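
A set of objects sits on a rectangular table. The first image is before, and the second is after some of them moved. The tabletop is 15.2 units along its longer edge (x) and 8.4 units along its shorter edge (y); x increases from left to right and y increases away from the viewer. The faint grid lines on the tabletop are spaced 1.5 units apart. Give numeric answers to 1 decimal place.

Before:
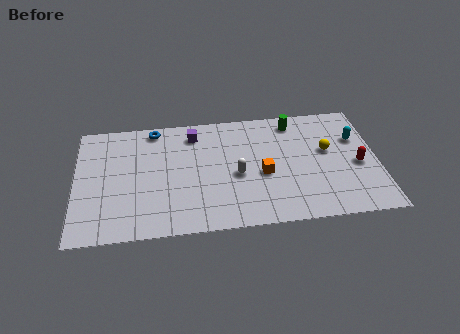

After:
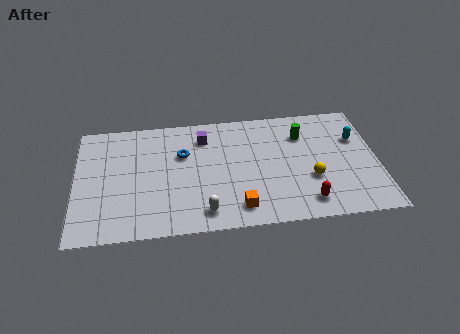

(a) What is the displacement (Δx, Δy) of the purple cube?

(0.5, -0.3)

From the two frames, the purple cube sits at roughly (6.0, 6.9) before and (6.5, 6.6) after.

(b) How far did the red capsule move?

3.5

From (14.2, 3.7) to (11.5, 1.4), the red capsule covered √(2.7² + 2.3²) ≈ 3.5 units.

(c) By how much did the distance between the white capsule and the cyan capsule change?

+2.5

The distance was about 6.4 in the first image and 8.9 in the second, so they moved 2.5 units further apart.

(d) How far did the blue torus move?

2.4

From (4.0, 7.5) to (5.4, 5.5), the blue torus covered √(1.4² + 2.0²) ≈ 2.4 units.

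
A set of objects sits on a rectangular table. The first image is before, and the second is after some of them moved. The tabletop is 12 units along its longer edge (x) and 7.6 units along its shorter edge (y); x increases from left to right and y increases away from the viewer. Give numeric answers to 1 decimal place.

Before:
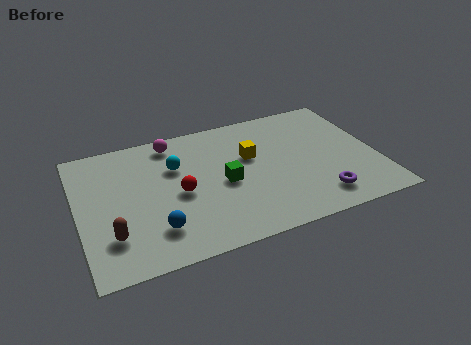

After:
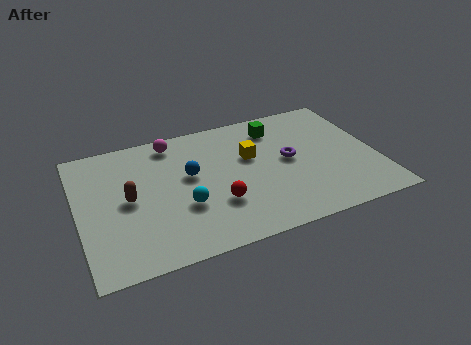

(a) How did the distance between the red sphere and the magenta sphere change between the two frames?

+1.3

The distance was about 3.1 in the first image and 4.4 in the second, so they moved 1.3 units further apart.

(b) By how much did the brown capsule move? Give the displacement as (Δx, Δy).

(0.8, 1.8)

The brown capsule was at about (1.2, 2.0) and moved to about (2.0, 3.8).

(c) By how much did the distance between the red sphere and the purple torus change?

-2.3

They were about 5.8 units apart before and 3.5 after — 2.3 units closer together.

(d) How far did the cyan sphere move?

2.4

The cyan sphere moved from about (4.0, 5.1) to (4.1, 2.7), a distance of √(0.1² + 2.4²) ≈ 2.4.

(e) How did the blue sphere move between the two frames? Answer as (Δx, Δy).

(1.6, 2.6)

The blue sphere started near (2.9, 1.8) and ended near (4.5, 4.4).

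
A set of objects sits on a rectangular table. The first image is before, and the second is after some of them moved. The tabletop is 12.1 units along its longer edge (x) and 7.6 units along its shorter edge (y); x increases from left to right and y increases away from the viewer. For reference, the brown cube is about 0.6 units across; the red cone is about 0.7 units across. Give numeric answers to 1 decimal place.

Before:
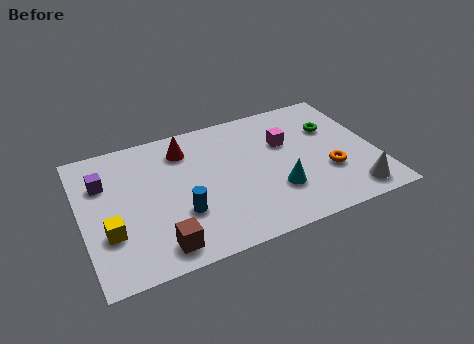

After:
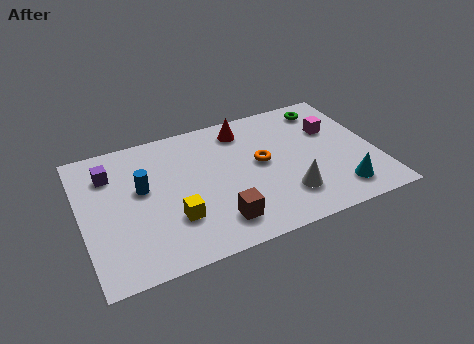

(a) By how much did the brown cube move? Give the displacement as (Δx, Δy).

(2.4, 0.4)

From the two frames, the brown cube sits at roughly (2.9, 1.1) before and (5.3, 1.5) after.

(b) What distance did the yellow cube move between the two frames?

2.6

The yellow cube moved from about (1.0, 2.5) to (3.6, 2.3), a distance of √(2.6² + 0.2²) ≈ 2.6.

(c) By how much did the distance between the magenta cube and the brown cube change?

-0.5

Before: roughly 6.8 units apart; after: 6.3. That's 0.5 units closer together.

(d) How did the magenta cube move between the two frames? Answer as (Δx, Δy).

(2.0, 0.1)

The magenta cube started near (8.5, 4.9) and ended near (10.5, 5.0).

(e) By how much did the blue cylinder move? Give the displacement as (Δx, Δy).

(-1.4, 1.9)

From the two frames, the blue cylinder sits at roughly (3.9, 2.5) before and (2.5, 4.4) after.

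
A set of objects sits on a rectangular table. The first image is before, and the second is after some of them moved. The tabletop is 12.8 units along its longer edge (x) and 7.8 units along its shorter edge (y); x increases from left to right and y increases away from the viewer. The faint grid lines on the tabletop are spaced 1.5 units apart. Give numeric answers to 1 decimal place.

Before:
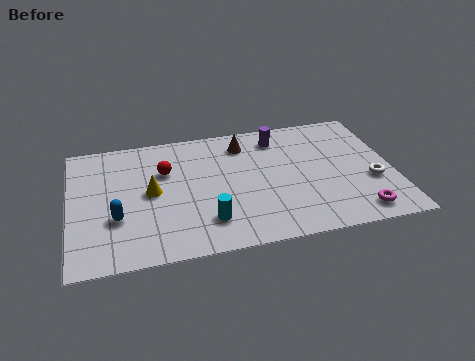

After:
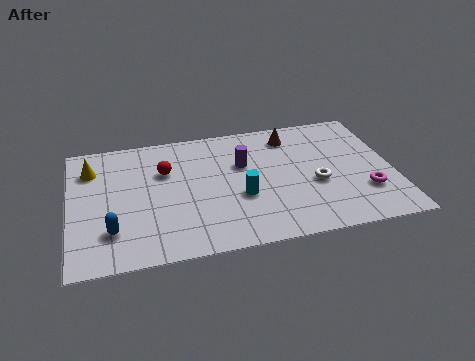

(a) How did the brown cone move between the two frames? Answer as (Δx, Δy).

(1.9, 0.1)

The brown cone was at about (7.0, 6.3) and moved to about (8.9, 6.4).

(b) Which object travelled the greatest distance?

the yellow cone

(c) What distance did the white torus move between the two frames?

2.2

From (11.9, 2.9) to (9.7, 3.2), the white torus covered √(2.2² + 0.3²) ≈ 2.2 units.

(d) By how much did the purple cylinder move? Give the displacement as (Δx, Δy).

(-1.5, -1.4)

The purple cylinder started near (8.4, 6.4) and ended near (6.9, 5.0).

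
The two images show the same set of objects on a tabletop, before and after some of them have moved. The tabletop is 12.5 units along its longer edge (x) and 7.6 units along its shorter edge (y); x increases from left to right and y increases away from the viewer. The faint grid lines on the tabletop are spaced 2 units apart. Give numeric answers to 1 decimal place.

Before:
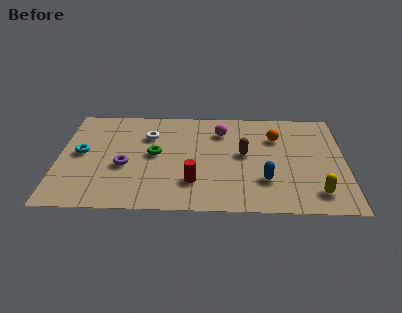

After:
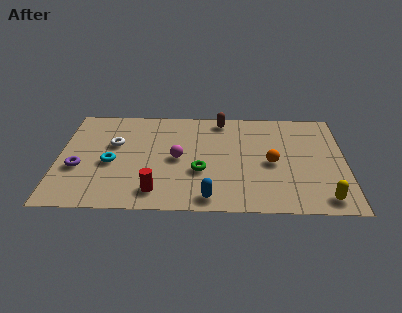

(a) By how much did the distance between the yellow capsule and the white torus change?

+1.5

The distance was about 8.3 in the first image and 9.8 in the second, so they moved 1.5 units further apart.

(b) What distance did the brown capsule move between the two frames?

2.8

The brown capsule was near (8.1, 4.1) before and (7.1, 6.7) after, so it travelled √(1.0² + 2.6²) ≈ 2.8 units.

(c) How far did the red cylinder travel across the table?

1.7

The red cylinder was near (5.9, 2.0) before and (4.3, 1.3) after, so it travelled √(1.6² + 0.7²) ≈ 1.7 units.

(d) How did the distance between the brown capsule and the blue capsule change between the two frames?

+3.7

The distance was about 2.1 in the first image and 5.8 in the second, so they moved 3.7 units further apart.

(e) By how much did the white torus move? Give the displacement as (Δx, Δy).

(-1.5, -0.7)

The white torus was at about (3.9, 5.4) and moved to about (2.4, 4.7).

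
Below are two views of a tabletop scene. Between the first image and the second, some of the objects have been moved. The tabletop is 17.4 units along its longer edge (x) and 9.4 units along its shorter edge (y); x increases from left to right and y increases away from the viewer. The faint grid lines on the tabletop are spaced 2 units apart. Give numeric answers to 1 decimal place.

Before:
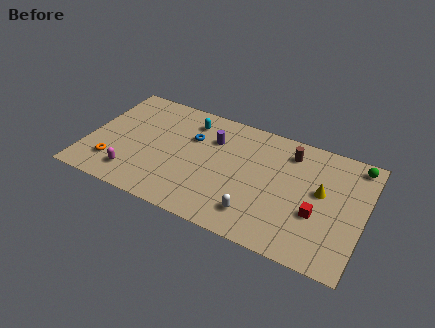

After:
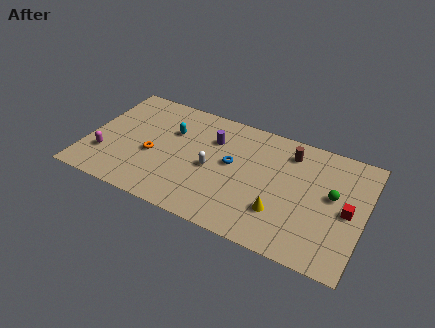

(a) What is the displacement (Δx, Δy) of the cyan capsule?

(-1.0, -1.3)

The cyan capsule was at about (6.1, 7.6) and moved to about (5.1, 6.3).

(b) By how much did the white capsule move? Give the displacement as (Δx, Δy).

(-3.1, 2.4)

The white capsule was at about (11.0, 1.9) and moved to about (7.9, 4.3).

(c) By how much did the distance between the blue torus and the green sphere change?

-4.1

The distance was about 10.4 in the first image and 6.3 in the second, so they moved 4.1 units closer together.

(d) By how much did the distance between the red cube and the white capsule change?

+4.6

They were about 3.9 units apart before and 8.5 after — 4.6 units further apart.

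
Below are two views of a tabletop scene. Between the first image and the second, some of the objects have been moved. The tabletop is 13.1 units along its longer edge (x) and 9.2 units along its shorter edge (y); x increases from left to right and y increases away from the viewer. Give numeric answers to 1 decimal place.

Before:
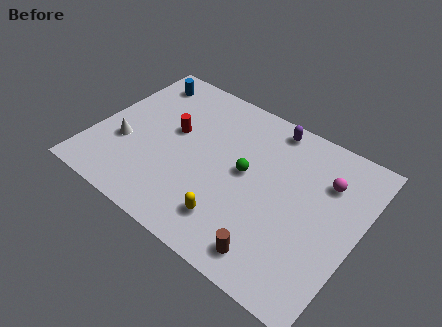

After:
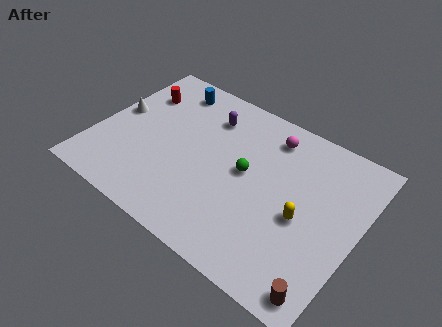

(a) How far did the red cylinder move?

2.6

The red cylinder was near (3.7, 5.3) before and (1.5, 6.7) after, so it travelled √(2.2² + 1.4²) ≈ 2.6 units.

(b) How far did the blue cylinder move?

1.4

The blue cylinder moved from about (1.5, 7.7) to (2.9, 7.8), a distance of √(1.4² + 0.1²) ≈ 1.4.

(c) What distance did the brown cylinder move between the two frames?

2.6

From (9.6, 1.3) to (12.2, 1.0), the brown cylinder covered √(2.6² + 0.3²) ≈ 2.6 units.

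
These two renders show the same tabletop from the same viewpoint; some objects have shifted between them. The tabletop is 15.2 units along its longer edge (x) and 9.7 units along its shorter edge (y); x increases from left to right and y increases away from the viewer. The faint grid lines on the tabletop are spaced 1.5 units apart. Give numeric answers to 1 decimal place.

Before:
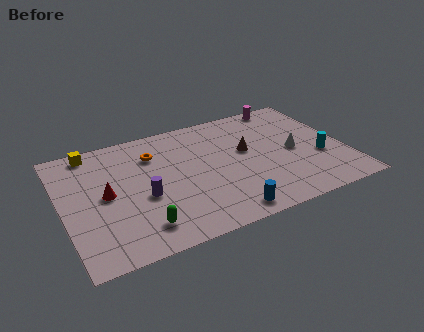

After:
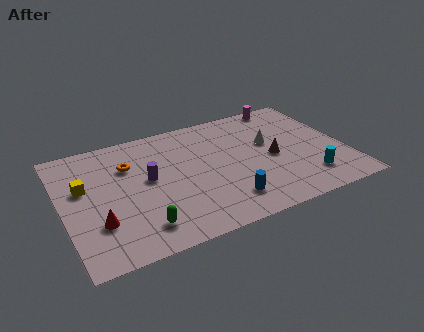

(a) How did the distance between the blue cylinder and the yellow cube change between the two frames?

-1.7

The distance was about 9.9 in the first image and 8.2 in the second, so they moved 1.7 units closer together.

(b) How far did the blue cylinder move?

0.9

The blue cylinder was near (8.2, 1.1) before and (8.4, 2.0) after, so it travelled √(0.2² + 0.9²) ≈ 0.9 units.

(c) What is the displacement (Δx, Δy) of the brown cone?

(1.3, -1.1)

The brown cone was at about (10.0, 5.6) and moved to about (11.3, 4.5).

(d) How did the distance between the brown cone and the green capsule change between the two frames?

+0.7

They were about 7.3 units apart before and 8.0 after — 0.7 units further apart.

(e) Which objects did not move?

the green capsule and the magenta cylinder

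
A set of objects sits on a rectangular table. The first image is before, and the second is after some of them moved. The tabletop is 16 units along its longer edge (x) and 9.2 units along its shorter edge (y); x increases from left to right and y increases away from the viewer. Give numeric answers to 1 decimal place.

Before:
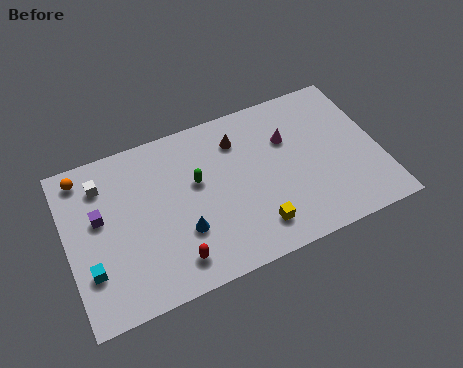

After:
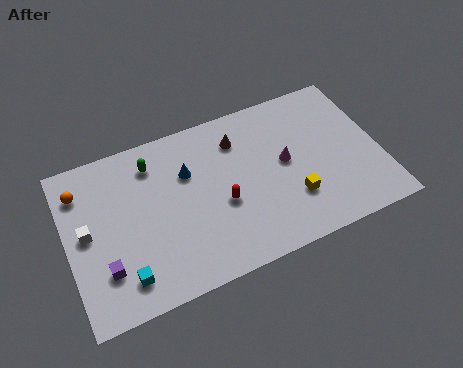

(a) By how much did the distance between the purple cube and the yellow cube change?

+1.2

They were about 8.4 units apart before and 9.6 after — 1.2 units further apart.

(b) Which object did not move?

the brown cone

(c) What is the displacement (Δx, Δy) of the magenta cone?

(-0.3, -1.3)

From the two frames, the magenta cone sits at roughly (11.5, 6.2) before and (11.2, 4.9) after.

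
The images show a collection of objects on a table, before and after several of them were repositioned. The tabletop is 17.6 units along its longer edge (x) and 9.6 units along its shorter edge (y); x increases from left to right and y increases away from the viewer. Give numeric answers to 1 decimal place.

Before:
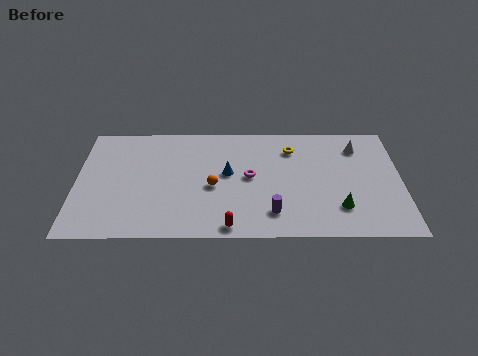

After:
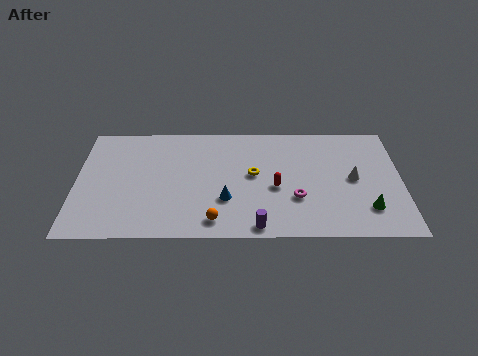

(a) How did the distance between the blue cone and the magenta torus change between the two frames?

+2.6

The distance was about 1.2 in the first image and 3.8 in the second, so they moved 2.6 units further apart.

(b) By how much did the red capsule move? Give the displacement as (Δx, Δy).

(2.5, 3.2)

From the two frames, the red capsule sits at roughly (8.3, 0.9) before and (10.8, 4.1) after.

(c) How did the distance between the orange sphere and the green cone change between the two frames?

+1.2

They were about 7.0 units apart before and 8.2 after — 1.2 units further apart.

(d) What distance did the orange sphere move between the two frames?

2.8

The orange sphere was near (7.4, 4.2) before and (7.5, 1.4) after, so it travelled √(0.1² + 2.8²) ≈ 2.8 units.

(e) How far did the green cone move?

1.5

The green cone moved from about (14.2, 2.4) to (15.7, 2.3), a distance of √(1.5² + 0.1²) ≈ 1.5.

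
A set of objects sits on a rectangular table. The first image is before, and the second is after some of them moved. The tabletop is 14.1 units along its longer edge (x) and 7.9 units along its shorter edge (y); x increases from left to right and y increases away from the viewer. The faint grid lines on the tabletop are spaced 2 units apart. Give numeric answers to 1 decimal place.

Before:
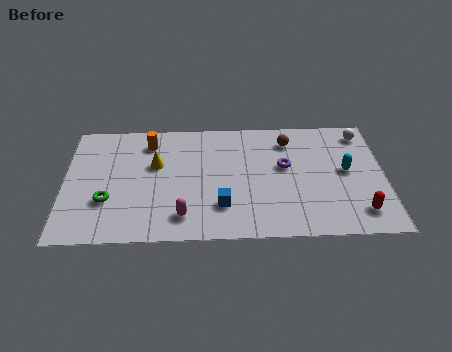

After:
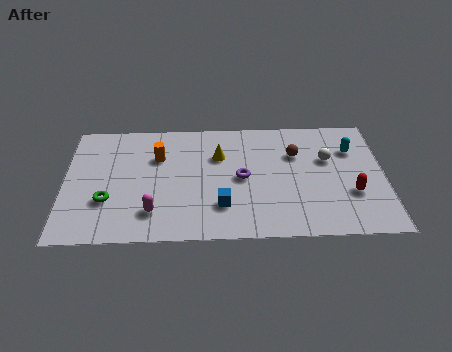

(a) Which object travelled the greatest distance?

the yellow cone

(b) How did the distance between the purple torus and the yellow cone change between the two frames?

-3.9

Before: roughly 5.7 units apart; after: 1.8. That's 3.9 units closer together.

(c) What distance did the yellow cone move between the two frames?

2.8

The yellow cone was near (4.0, 4.9) before and (6.8, 5.4) after, so it travelled √(2.8² + 0.5²) ≈ 2.8 units.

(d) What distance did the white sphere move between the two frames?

2.3

From (13.2, 6.7) to (11.6, 5.0), the white sphere covered √(1.6² + 1.7²) ≈ 2.3 units.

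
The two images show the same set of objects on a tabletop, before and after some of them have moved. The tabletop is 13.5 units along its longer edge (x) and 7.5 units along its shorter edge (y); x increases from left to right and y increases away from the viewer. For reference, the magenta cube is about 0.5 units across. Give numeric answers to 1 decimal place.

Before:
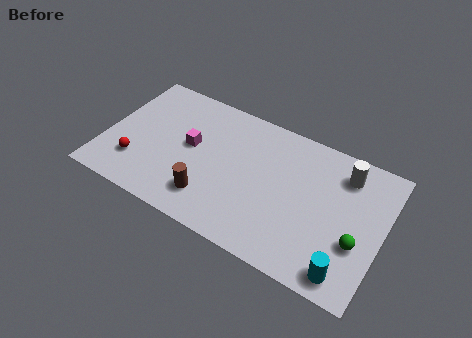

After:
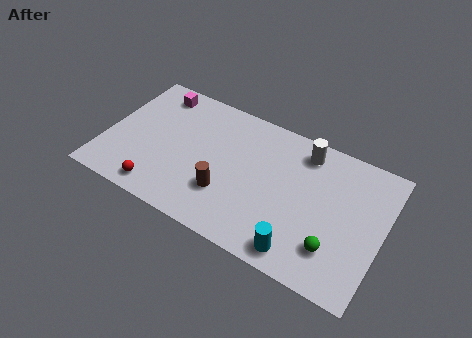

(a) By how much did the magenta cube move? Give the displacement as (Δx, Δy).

(-2.1, 2.3)

The magenta cube started near (4.1, 4.1) and ended near (2.0, 6.4).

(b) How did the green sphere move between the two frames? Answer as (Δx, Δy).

(-1.0, -0.8)

From the two frames, the green sphere sits at roughly (12.4, 2.7) before and (11.4, 1.9) after.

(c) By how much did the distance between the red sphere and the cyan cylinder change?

-3.5

Before: roughly 10.4 units apart; after: 6.9. That's 3.5 units closer together.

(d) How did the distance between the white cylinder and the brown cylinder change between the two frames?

-2.2

They were about 7.4 units apart before and 5.2 after — 2.2 units closer together.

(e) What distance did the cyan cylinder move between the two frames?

2.2

The cyan cylinder moved from about (12.1, 1.0) to (9.9, 1.0), a distance of √(2.2² + 0.0²) ≈ 2.2.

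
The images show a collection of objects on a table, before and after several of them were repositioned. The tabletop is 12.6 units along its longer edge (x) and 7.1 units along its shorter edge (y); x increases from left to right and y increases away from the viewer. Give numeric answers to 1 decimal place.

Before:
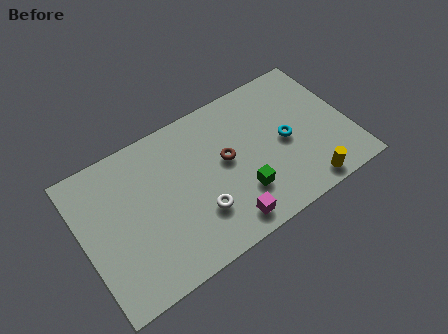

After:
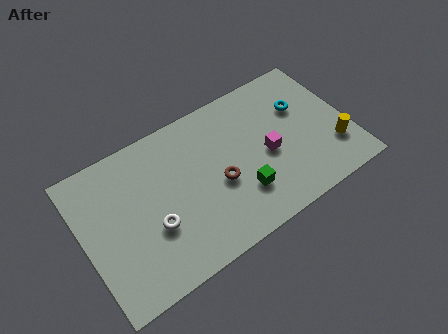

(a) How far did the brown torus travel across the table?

1.0

The brown torus moved from about (6.8, 3.9) to (6.3, 3.0), a distance of √(0.5² + 0.9²) ≈ 1.0.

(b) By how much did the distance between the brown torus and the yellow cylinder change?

+1.0

They were about 4.5 units apart before and 5.5 after — 1.0 units further apart.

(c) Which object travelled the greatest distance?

the magenta cube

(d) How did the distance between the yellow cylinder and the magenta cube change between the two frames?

-0.6

The distance was about 3.8 in the first image and 3.2 in the second, so they moved 0.6 units closer together.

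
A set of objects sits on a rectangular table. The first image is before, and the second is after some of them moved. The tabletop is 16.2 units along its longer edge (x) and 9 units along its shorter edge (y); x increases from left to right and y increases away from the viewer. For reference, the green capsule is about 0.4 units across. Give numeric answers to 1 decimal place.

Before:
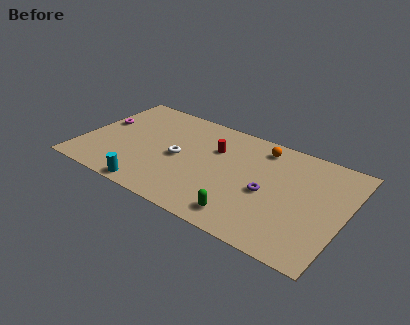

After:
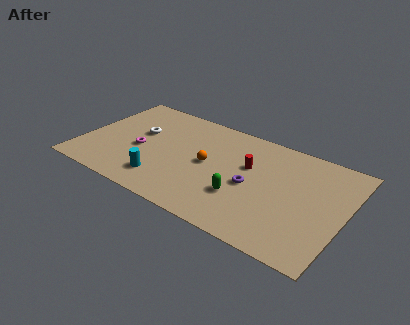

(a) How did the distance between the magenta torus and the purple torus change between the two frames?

-3.8

Before: roughly 10.8 units apart; after: 7.0. That's 3.8 units closer together.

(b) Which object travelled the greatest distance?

the orange sphere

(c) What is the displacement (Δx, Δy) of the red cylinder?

(2.2, -0.5)

The red cylinder was at about (8.0, 6.1) and moved to about (10.2, 5.6).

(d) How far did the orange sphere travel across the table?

4.2

The orange sphere moved from about (10.7, 7.6) to (7.8, 4.6), a distance of √(2.9² + 3.0²) ≈ 4.2.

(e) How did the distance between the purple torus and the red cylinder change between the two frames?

-2.6

The distance was about 4.2 in the first image and 1.6 in the second, so they moved 2.6 units closer together.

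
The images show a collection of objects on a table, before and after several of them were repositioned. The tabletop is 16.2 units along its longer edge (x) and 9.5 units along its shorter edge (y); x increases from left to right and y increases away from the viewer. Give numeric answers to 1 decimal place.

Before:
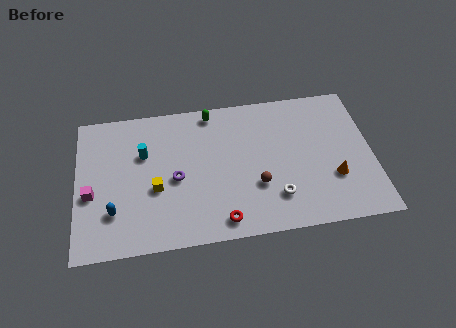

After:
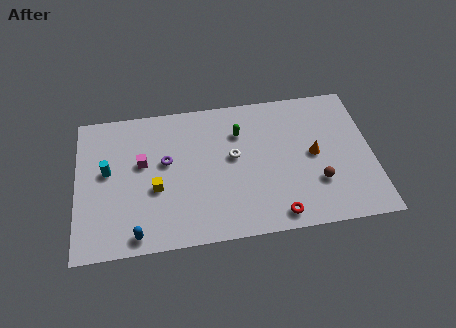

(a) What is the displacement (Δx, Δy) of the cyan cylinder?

(-2.0, -0.9)

From the two frames, the cyan cylinder sits at roughly (3.7, 6.2) before and (1.7, 5.3) after.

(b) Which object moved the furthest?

the white torus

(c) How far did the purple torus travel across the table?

1.3

The purple torus was near (5.4, 4.3) before and (4.9, 5.5) after, so it travelled √(0.5² + 1.2²) ≈ 1.3 units.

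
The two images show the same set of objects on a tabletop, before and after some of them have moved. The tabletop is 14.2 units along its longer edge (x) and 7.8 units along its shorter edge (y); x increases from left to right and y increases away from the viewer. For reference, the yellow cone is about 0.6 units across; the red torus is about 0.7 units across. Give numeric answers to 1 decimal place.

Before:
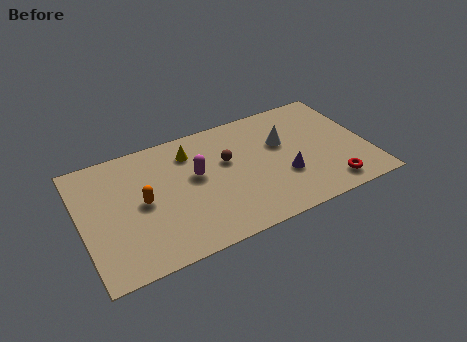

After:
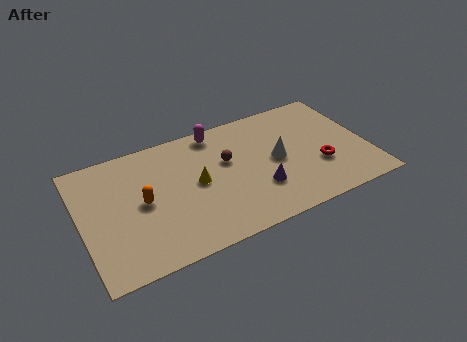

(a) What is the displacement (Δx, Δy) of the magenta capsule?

(1.3, 2.4)

From the two frames, the magenta capsule sits at roughly (5.7, 4.5) before and (7.0, 6.9) after.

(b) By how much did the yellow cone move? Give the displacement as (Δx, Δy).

(0.1, -2.1)

The yellow cone was at about (5.6, 6.1) and moved to about (5.7, 4.0).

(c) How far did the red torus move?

1.5

From (12.0, 1.2) to (11.7, 2.7), the red torus covered √(0.3² + 1.5²) ≈ 1.5 units.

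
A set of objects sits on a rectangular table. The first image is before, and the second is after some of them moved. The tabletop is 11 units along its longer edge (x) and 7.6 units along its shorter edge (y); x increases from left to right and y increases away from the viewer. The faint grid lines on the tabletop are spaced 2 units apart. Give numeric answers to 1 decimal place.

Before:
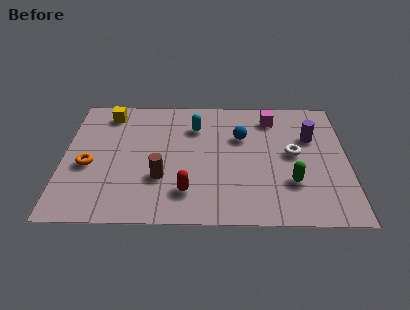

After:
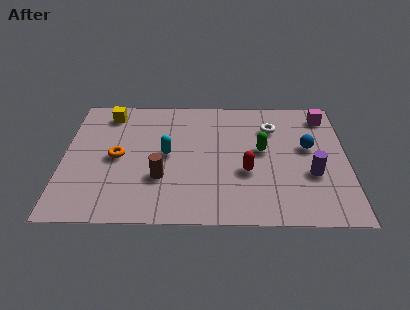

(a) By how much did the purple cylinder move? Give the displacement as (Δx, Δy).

(0.0, -2.2)

The purple cylinder was at about (9.6, 5.0) and moved to about (9.6, 2.8).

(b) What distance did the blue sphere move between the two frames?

2.7

The blue sphere moved from about (6.9, 5.0) to (9.5, 4.4), a distance of √(2.6² + 0.6²) ≈ 2.7.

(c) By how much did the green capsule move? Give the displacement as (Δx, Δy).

(-1.1, 1.9)

The green capsule started near (8.8, 2.3) and ended near (7.7, 4.2).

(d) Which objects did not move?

the yellow cube and the brown cylinder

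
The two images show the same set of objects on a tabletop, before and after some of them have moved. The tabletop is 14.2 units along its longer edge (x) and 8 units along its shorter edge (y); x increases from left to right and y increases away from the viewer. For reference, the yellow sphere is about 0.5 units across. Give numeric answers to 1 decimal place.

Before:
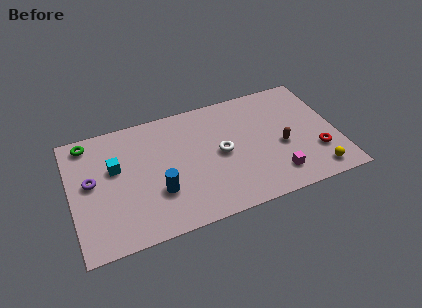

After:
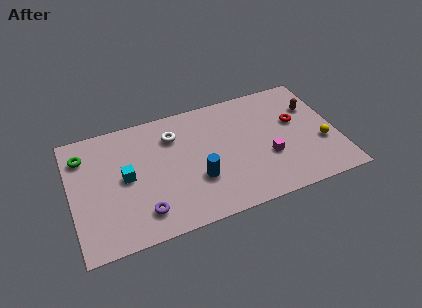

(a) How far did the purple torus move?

3.8

From (1.1, 4.4) to (3.6, 1.6), the purple torus covered √(2.5² + 2.8²) ≈ 3.8 units.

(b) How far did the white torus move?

3.1

The white torus was near (8.0, 4.0) before and (5.6, 6.0) after, so it travelled √(2.4² + 2.0²) ≈ 3.1 units.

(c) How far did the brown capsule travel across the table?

2.8

From (11.2, 3.4) to (13.1, 5.5), the brown capsule covered √(1.9² + 2.1²) ≈ 2.8 units.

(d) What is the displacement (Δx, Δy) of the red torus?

(-0.9, 2.4)

From the two frames, the red torus sits at roughly (13.0, 2.4) before and (12.1, 4.8) after.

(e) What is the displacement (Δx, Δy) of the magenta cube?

(-0.3, 1.3)

The magenta cube started near (10.7, 1.6) and ended near (10.4, 2.9).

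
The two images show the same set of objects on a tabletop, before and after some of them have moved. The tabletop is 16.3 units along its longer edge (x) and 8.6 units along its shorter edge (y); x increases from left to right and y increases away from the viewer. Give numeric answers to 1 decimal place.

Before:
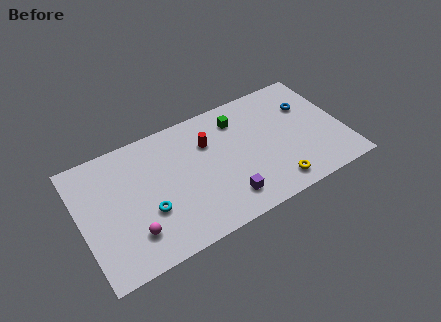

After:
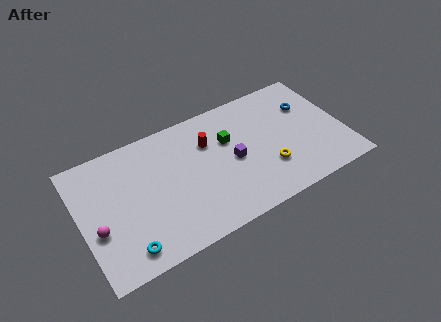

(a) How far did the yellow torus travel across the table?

1.3

The yellow torus moved from about (11.6, 1.3) to (11.4, 2.6), a distance of √(0.2² + 1.3²) ≈ 1.3.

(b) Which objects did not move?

the blue torus and the red cylinder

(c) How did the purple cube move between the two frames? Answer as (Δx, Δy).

(0.8, 2.4)

From the two frames, the purple cube sits at roughly (8.6, 1.7) before and (9.4, 4.1) after.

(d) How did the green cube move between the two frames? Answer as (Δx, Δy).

(-0.8, -1.2)

From the two frames, the green cube sits at roughly (10.1, 6.8) before and (9.3, 5.6) after.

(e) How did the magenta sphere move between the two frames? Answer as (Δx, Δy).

(-2.0, 1.2)

From the two frames, the magenta sphere sits at roughly (2.9, 2.1) before and (0.9, 3.3) after.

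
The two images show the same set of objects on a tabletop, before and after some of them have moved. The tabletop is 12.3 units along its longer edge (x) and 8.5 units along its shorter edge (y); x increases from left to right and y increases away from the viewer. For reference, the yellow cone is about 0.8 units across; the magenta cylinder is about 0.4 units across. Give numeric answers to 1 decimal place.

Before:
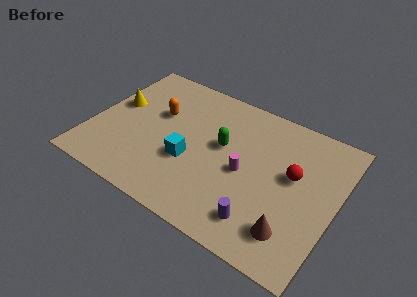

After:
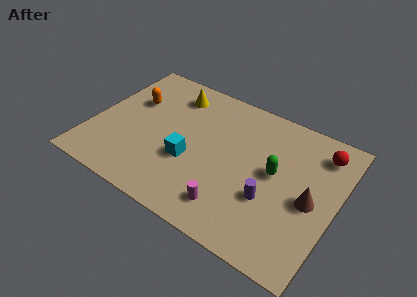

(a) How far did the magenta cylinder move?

2.3

From (7.8, 3.9) to (7.5, 1.6), the magenta cylinder covered √(0.3² + 2.3²) ≈ 2.3 units.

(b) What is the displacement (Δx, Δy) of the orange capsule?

(-1.4, 0.2)

The orange capsule started near (3.1, 5.3) and ended near (1.7, 5.5).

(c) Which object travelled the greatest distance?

the yellow cone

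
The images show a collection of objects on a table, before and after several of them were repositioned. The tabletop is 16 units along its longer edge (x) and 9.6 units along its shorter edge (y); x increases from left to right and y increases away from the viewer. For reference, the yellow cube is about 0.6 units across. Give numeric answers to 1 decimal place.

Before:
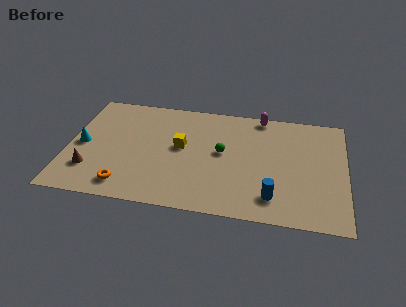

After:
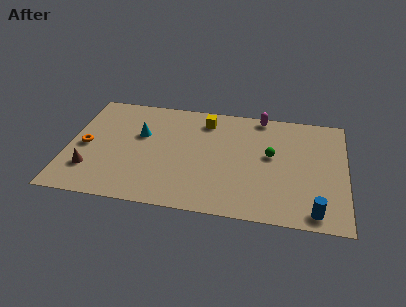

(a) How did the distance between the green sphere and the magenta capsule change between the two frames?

-0.7

They were about 4.2 units apart before and 3.5 after — 0.7 units closer together.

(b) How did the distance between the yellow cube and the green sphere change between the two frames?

+2.2

Before: roughly 2.4 units apart; after: 4.6. That's 2.2 units further apart.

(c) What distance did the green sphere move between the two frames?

2.8

From (8.9, 5.2) to (11.7, 5.4), the green sphere covered √(2.8² + 0.2²) ≈ 2.8 units.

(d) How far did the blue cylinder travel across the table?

2.5

The blue cylinder was near (11.9, 1.9) before and (14.3, 1.1) after, so it travelled √(2.4² + 0.8²) ≈ 2.5 units.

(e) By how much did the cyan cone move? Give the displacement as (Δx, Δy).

(3.3, 1.4)

The cyan cone was at about (0.8, 4.6) and moved to about (4.1, 6.0).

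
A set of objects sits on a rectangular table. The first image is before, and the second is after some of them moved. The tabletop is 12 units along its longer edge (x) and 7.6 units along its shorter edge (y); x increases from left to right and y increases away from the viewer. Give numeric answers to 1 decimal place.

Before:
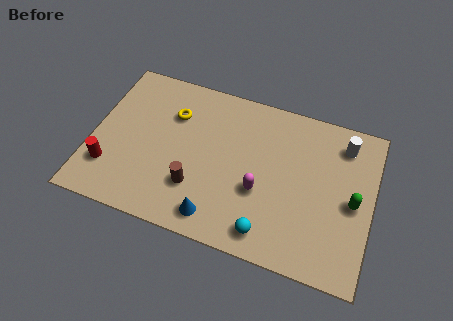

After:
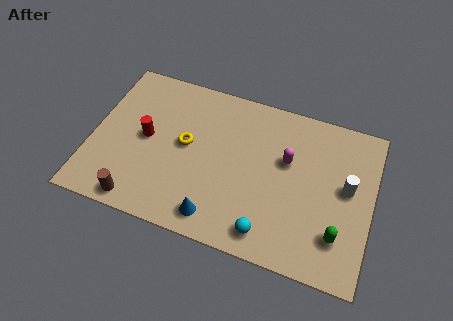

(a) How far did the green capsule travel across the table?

1.8

The green capsule moved from about (11.2, 3.6) to (10.7, 1.9), a distance of √(0.5² + 1.7²) ≈ 1.8.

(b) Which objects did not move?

the cyan sphere and the blue cone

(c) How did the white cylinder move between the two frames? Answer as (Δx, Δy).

(0.3, -2.0)

The white cylinder was at about (10.6, 6.2) and moved to about (10.9, 4.2).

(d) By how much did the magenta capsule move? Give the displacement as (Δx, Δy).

(1.0, 1.8)

The magenta capsule started near (7.3, 2.9) and ended near (8.3, 4.7).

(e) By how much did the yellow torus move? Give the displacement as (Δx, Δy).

(0.7, -1.3)

The yellow torus was at about (3.3, 5.4) and moved to about (4.0, 4.1).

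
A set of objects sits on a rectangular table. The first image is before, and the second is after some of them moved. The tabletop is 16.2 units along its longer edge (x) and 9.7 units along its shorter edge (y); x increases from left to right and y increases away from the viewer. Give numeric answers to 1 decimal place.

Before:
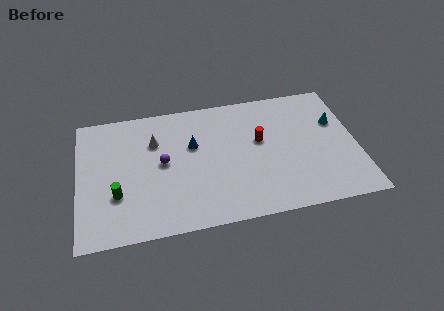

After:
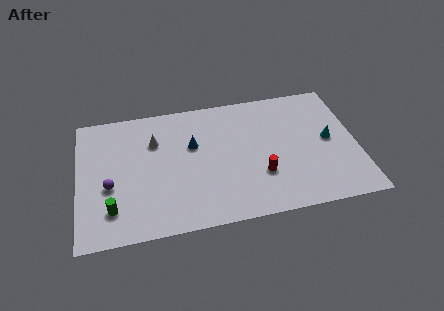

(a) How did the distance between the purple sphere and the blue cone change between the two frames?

+3.3

The distance was about 2.1 in the first image and 5.4 in the second, so they moved 3.3 units further apart.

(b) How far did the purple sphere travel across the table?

3.3

The purple sphere moved from about (4.9, 5.1) to (1.8, 3.9), a distance of √(3.1² + 1.2²) ≈ 3.3.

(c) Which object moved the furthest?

the purple sphere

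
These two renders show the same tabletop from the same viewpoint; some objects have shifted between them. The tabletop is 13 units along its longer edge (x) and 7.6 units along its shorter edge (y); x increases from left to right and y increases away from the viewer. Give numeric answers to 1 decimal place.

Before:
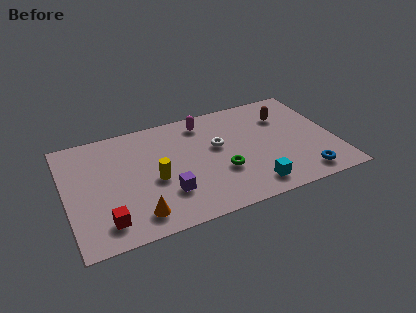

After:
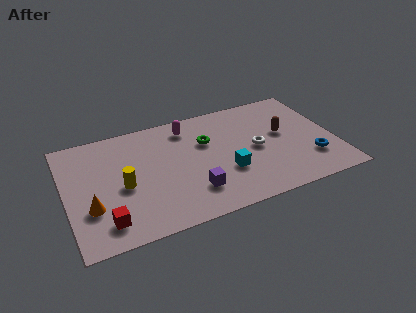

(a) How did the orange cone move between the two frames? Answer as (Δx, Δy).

(-2.1, 1.2)

The orange cone was at about (3.2, 1.3) and moved to about (1.1, 2.5).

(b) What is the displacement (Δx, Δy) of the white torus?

(1.8, -0.8)

The white torus was at about (7.4, 4.5) and moved to about (9.2, 3.7).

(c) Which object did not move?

the red cube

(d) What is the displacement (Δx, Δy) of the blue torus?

(0.5, 1.0)

The blue torus started near (11.2, 1.1) and ended near (11.7, 2.1).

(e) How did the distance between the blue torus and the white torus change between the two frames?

-2.1

They were about 5.1 units apart before and 3.0 after — 2.1 units closer together.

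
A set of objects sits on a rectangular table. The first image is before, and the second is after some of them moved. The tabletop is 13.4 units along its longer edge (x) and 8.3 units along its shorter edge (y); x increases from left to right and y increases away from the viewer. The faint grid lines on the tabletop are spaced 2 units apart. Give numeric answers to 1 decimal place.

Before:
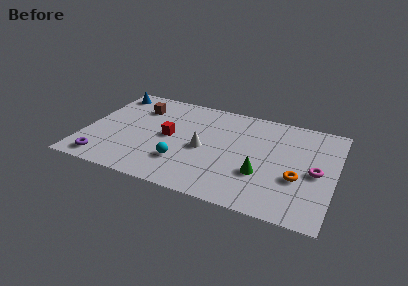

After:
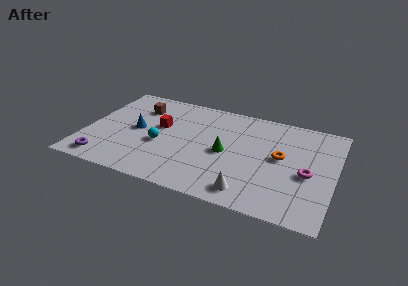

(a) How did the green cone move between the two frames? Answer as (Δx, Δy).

(-2.0, 1.1)

From the two frames, the green cone sits at roughly (9.6, 2.8) before and (7.6, 3.9) after.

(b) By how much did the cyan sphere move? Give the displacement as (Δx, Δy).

(-1.3, 1.1)

From the two frames, the cyan sphere sits at roughly (5.4, 2.3) before and (4.1, 3.4) after.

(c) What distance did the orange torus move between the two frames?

1.7

The orange torus was near (11.5, 3.1) before and (10.5, 4.5) after, so it travelled √(1.0² + 1.4²) ≈ 1.7 units.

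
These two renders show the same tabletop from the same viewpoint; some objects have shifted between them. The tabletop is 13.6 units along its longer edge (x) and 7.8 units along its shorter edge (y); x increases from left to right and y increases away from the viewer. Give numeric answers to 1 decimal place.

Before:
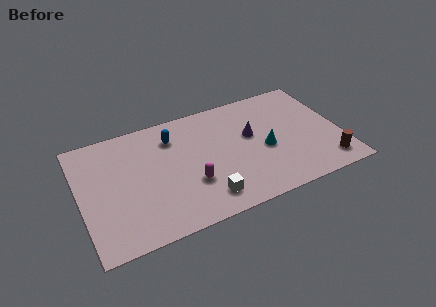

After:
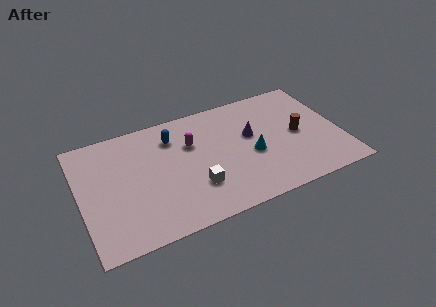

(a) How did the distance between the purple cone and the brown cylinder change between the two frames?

-2.4

They were about 4.9 units apart before and 2.5 after — 2.4 units closer together.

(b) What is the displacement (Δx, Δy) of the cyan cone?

(-0.7, -0.1)

From the two frames, the cyan cone sits at roughly (9.6, 3.4) before and (8.9, 3.3) after.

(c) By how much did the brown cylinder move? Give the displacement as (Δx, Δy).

(-1.2, 2.5)

The brown cylinder started near (12.6, 1.3) and ended near (11.4, 3.8).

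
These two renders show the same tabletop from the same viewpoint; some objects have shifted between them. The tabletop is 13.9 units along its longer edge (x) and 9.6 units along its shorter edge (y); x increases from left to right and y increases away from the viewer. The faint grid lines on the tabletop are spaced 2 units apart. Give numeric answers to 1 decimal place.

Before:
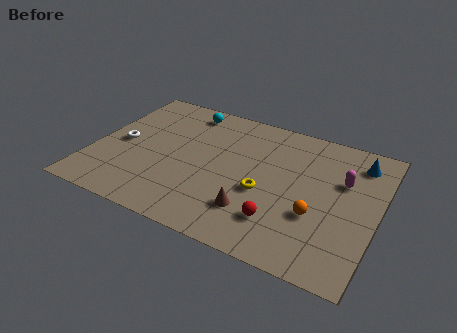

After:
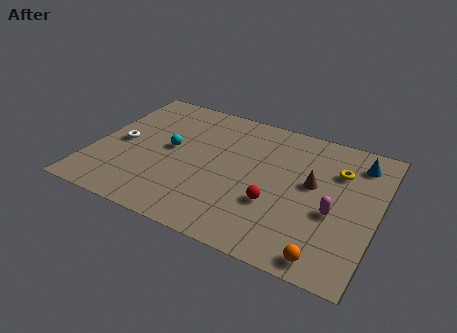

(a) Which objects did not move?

the blue cone and the white torus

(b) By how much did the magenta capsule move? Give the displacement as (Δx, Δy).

(-0.2, -2.3)

The magenta capsule was at about (12.1, 6.2) and moved to about (11.9, 3.9).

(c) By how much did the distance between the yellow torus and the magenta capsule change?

-1.4

The distance was about 4.3 in the first image and 2.9 in the second, so they moved 1.4 units closer together.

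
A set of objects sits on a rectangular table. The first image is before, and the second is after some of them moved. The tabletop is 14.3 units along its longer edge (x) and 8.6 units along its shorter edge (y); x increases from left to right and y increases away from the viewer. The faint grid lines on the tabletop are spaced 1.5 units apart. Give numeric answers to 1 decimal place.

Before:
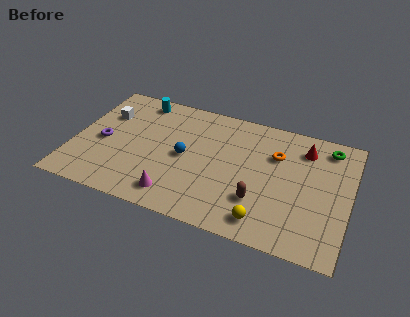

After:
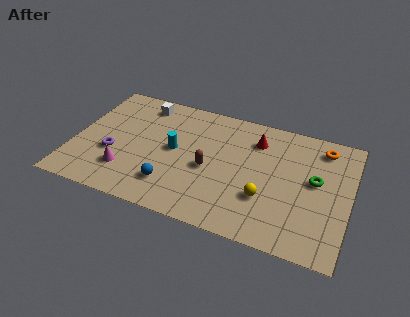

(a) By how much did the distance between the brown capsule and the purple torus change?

-3.4

They were about 8.4 units apart before and 5.0 after — 3.4 units closer together.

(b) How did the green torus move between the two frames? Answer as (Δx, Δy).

(-0.5, -2.5)

The green torus was at about (13.0, 7.3) and moved to about (12.5, 4.8).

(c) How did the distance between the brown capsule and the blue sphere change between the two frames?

-1.8

The distance was about 4.3 in the first image and 2.5 in the second, so they moved 1.8 units closer together.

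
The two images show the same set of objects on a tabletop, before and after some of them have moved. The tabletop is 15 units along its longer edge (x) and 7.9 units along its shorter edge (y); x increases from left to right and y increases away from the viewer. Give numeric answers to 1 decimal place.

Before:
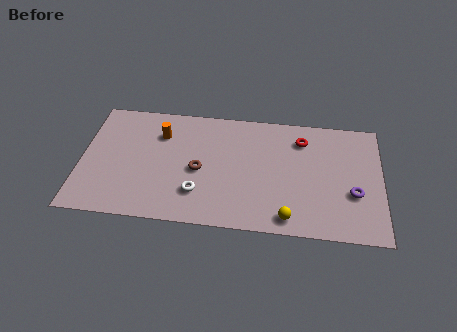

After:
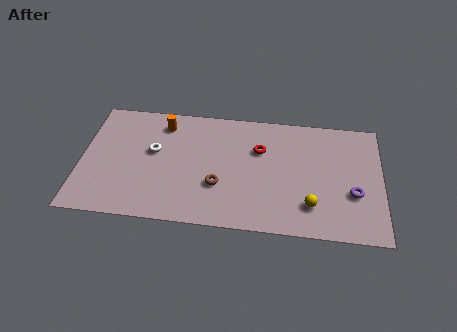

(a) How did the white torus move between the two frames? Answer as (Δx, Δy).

(-2.3, 2.5)

From the two frames, the white torus sits at roughly (5.9, 2.1) before and (3.6, 4.6) after.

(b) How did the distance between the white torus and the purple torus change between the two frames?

+2.4

The distance was about 7.7 in the first image and 10.1 in the second, so they moved 2.4 units further apart.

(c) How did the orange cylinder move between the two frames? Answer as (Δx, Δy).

(0.1, 0.7)

From the two frames, the orange cylinder sits at roughly (3.9, 5.8) before and (4.0, 6.5) after.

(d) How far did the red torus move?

2.3

From (11.0, 6.2) to (8.9, 5.3), the red torus covered √(2.1² + 0.9²) ≈ 2.3 units.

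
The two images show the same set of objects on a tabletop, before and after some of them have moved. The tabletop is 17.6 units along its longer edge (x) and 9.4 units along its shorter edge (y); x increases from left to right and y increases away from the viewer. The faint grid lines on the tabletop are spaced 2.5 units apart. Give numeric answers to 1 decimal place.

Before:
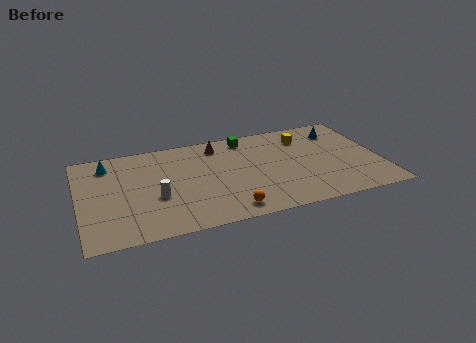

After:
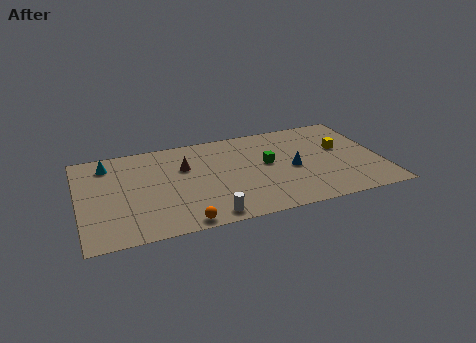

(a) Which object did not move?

the cyan cone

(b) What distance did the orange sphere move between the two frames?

2.7

From (8.4, 1.3) to (5.7, 0.8), the orange sphere covered √(2.7² + 0.5²) ≈ 2.7 units.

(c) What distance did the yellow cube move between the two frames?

2.6

The yellow cube was near (13.4, 7.3) before and (15.4, 5.6) after, so it travelled √(2.0² + 1.7²) ≈ 2.6 units.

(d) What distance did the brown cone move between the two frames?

2.7

The brown cone moved from about (8.3, 7.9) to (6.2, 6.2), a distance of √(2.1² + 1.7²) ≈ 2.7.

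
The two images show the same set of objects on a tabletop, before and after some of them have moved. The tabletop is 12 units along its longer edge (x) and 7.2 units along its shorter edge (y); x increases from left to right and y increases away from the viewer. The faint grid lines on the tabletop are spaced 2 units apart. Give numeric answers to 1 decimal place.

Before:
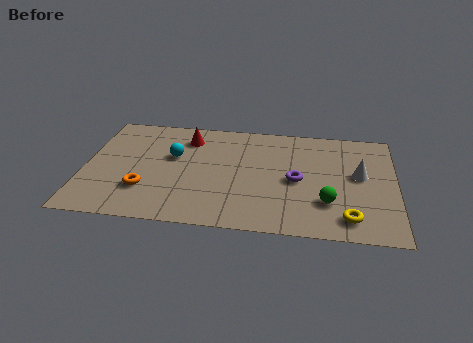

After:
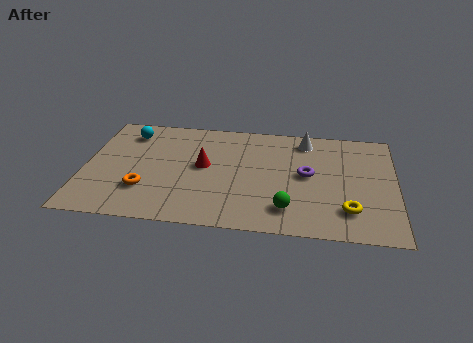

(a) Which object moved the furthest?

the white cone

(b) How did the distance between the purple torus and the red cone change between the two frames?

-0.9

They were about 4.9 units apart before and 4.0 after — 0.9 units closer together.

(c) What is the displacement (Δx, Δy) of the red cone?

(0.7, -1.8)

The red cone was at about (3.9, 5.7) and moved to about (4.6, 3.9).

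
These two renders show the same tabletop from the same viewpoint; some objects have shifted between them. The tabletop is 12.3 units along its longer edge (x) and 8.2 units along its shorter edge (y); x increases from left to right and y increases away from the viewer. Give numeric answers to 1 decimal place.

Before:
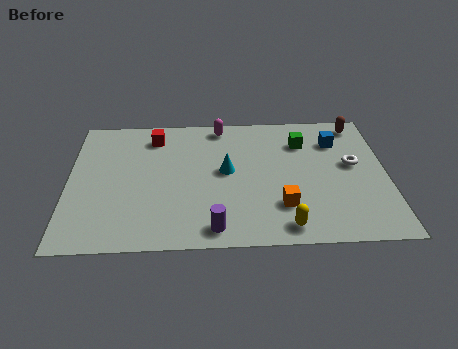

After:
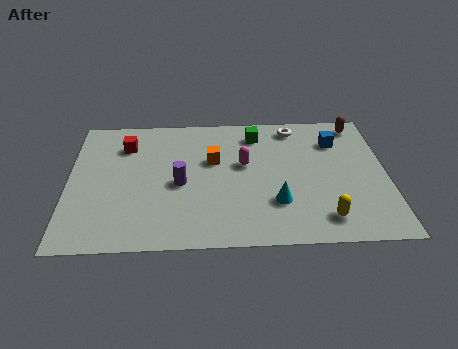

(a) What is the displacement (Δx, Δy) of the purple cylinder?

(-1.3, 2.7)

From the two frames, the purple cylinder sits at roughly (5.6, 1.0) before and (4.3, 3.7) after.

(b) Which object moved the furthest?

the orange cube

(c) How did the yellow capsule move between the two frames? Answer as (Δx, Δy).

(1.5, 0.4)

The yellow capsule was at about (8.3, 1.0) and moved to about (9.8, 1.4).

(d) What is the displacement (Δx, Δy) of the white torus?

(-2.2, 2.5)

The white torus was at about (11.0, 4.6) and moved to about (8.8, 7.1).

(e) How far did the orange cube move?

3.9

The orange cube was near (8.2, 2.2) before and (5.6, 5.1) after, so it travelled √(2.6² + 2.9²) ≈ 3.9 units.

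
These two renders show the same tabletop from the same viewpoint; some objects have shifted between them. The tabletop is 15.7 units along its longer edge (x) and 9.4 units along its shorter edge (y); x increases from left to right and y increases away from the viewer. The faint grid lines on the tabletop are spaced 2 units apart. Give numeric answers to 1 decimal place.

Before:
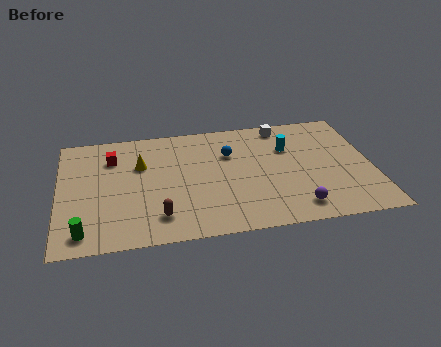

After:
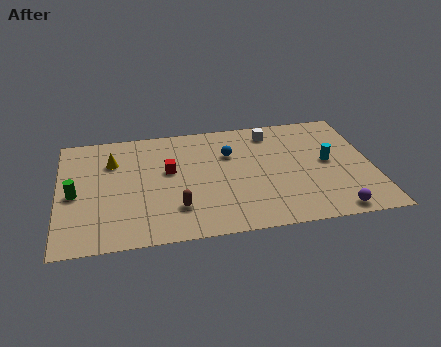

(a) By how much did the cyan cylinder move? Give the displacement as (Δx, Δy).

(1.9, -1.5)

The cyan cylinder started near (11.6, 6.4) and ended near (13.5, 4.9).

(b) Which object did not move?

the blue sphere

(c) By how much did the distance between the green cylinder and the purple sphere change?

+2.6

Before: roughly 10.5 units apart; after: 13.1. That's 2.6 units further apart.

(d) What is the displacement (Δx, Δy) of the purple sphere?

(1.8, -0.6)

The purple sphere started near (11.7, 1.5) and ended near (13.5, 0.9).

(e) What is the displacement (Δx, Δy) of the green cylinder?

(-0.4, 3.0)

The green cylinder was at about (1.2, 1.3) and moved to about (0.8, 4.3).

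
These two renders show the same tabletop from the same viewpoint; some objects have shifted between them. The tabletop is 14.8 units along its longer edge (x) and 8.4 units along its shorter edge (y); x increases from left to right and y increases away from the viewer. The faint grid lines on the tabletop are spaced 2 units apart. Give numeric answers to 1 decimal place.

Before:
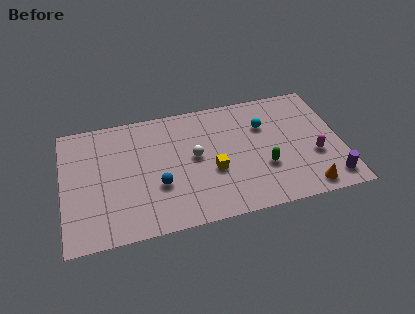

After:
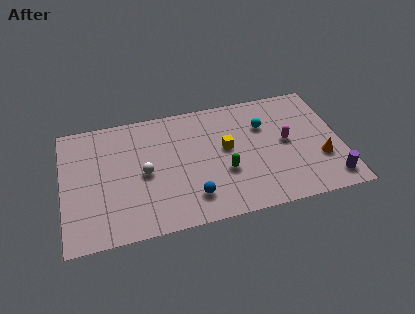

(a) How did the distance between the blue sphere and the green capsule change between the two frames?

-3.4

Before: roughly 5.6 units apart; after: 2.2. That's 3.4 units closer together.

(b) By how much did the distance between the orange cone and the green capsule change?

+2.3

The distance was about 2.8 in the first image and 5.1 in the second, so they moved 2.3 units further apart.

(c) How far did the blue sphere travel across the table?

2.1

From (5.0, 3.0) to (6.7, 1.8), the blue sphere covered √(1.7² + 1.2²) ≈ 2.1 units.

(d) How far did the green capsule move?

2.1

The green capsule moved from about (10.6, 2.9) to (8.5, 3.1), a distance of √(2.1² + 0.2²) ≈ 2.1.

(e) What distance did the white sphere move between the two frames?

2.7

The white sphere was near (7.0, 4.5) before and (4.3, 4.0) after, so it travelled √(2.7² + 0.5²) ≈ 2.7 units.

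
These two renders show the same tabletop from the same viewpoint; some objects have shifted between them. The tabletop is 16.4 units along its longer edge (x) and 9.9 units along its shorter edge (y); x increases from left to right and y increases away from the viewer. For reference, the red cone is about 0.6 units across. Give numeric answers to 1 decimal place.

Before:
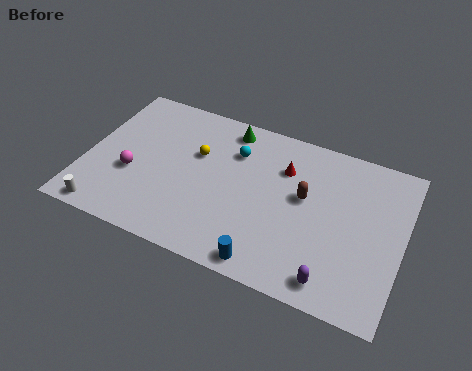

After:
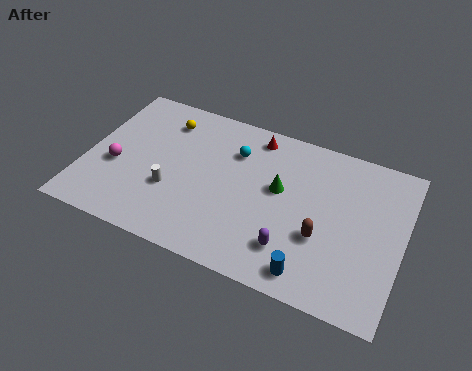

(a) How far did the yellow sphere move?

2.5

From (5.6, 6.3) to (3.7, 7.9), the yellow sphere covered √(1.9² + 1.6²) ≈ 2.5 units.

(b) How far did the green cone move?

4.2

From (7.0, 8.6) to (10.0, 5.7), the green cone covered √(3.0² + 2.9²) ≈ 4.2 units.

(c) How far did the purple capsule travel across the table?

2.4

The purple capsule moved from about (13.2, 1.3) to (11.0, 2.3), a distance of √(2.2² + 1.0²) ≈ 2.4.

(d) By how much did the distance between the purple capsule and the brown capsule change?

-2.9

They were about 4.8 units apart before and 1.9 after — 2.9 units closer together.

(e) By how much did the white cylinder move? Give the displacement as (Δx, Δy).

(3.1, 2.6)

The white cylinder started near (1.5, 0.9) and ended near (4.6, 3.5).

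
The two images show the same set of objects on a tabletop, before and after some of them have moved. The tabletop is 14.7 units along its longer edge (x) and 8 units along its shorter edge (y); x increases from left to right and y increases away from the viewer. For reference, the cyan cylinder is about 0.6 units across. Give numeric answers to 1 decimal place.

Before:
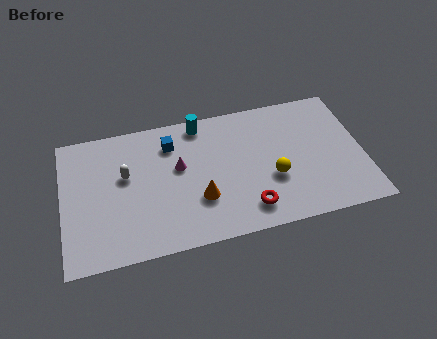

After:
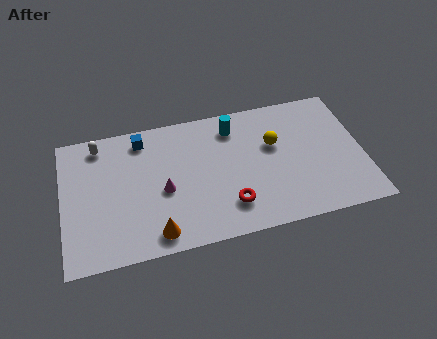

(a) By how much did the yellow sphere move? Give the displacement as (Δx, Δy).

(0.2, 2.0)

The yellow sphere started near (10.2, 3.0) and ended near (10.4, 5.0).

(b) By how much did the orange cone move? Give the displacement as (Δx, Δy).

(-2.2, -1.5)

The orange cone started near (6.6, 2.6) and ended near (4.4, 1.1).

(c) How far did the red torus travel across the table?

1.0

The red torus was near (8.9, 1.5) before and (8.0, 1.9) after, so it travelled √(0.9² + 0.4²) ≈ 1.0 units.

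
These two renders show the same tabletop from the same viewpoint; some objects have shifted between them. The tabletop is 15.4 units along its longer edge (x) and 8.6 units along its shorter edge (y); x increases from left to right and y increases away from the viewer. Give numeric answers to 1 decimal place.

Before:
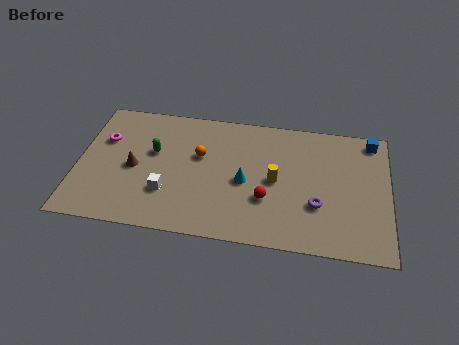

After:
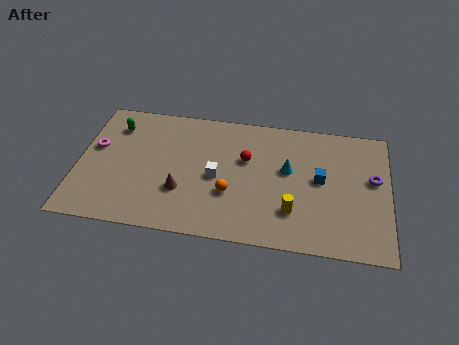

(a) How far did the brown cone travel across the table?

2.7

The brown cone was near (2.8, 4.0) before and (5.2, 2.8) after, so it travelled √(2.4² + 1.2²) ≈ 2.7 units.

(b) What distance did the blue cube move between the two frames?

3.9

The blue cube moved from about (14.5, 7.6) to (12.0, 4.6), a distance of √(2.5² + 3.0²) ≈ 3.9.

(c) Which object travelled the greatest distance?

the blue cube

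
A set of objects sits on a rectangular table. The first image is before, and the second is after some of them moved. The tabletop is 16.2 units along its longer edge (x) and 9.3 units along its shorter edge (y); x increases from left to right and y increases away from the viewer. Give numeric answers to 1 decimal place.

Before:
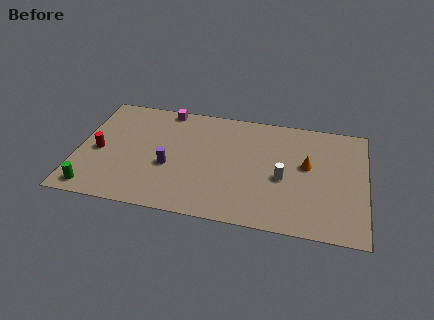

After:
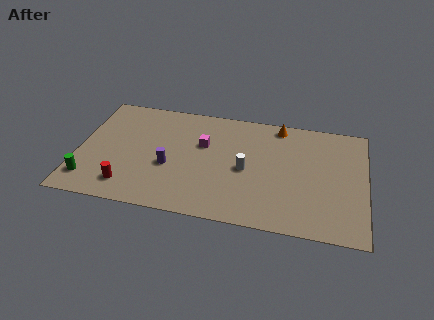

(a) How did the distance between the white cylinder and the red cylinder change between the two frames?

-3.4

Before: roughly 10.4 units apart; after: 7.0. That's 3.4 units closer together.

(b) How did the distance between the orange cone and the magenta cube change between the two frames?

-4.0

They were about 8.8 units apart before and 4.8 after — 4.0 units closer together.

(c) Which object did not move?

the purple cylinder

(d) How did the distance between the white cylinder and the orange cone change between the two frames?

+2.5

Before: roughly 1.8 units apart; after: 4.3. That's 2.5 units further apart.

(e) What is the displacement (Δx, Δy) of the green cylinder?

(-0.3, 0.7)

The green cylinder started near (1.1, 1.1) and ended near (0.8, 1.8).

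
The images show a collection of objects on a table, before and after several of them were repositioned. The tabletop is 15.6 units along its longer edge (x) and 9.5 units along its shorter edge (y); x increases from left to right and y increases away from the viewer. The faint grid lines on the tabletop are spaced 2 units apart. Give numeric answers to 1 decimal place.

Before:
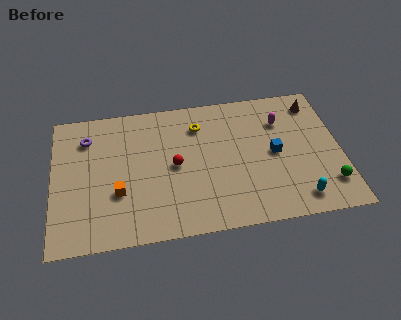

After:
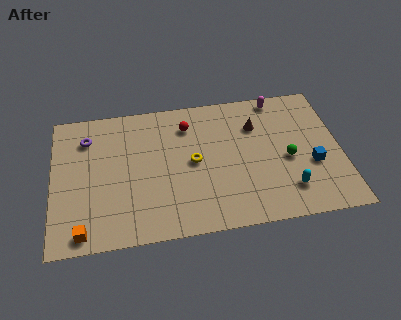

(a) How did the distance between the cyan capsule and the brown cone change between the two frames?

-1.7

They were about 6.6 units apart before and 4.9 after — 1.7 units closer together.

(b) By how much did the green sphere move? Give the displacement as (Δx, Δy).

(-2.1, 2.1)

The green sphere started near (14.8, 2.1) and ended near (12.7, 4.2).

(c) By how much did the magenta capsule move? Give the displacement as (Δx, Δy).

(-0.1, 1.7)

From the two frames, the magenta capsule sits at roughly (12.5, 6.9) before and (12.4, 8.6) after.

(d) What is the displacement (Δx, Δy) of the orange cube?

(-1.9, -2.3)

From the two frames, the orange cube sits at roughly (3.5, 3.3) before and (1.6, 1.0) after.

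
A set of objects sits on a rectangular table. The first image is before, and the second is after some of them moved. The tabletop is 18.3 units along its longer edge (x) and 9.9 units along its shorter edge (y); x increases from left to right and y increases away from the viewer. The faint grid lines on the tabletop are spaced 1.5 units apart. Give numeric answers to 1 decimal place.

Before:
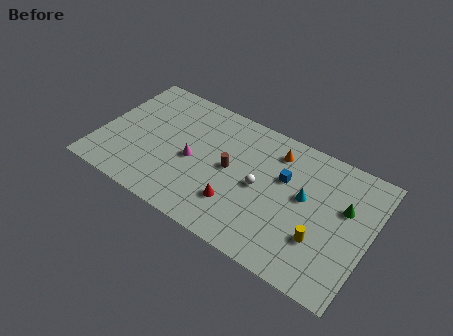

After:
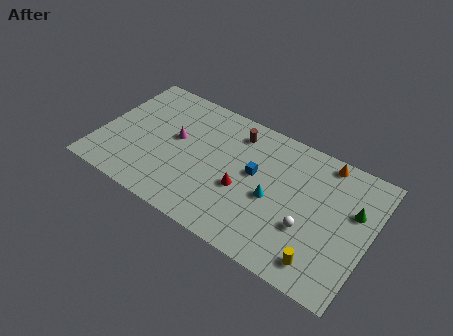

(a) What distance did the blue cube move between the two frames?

2.0

The blue cube moved from about (12.4, 6.3) to (10.5, 5.6), a distance of √(1.9² + 0.7²) ≈ 2.0.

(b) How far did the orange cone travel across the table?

3.3

The orange cone was near (11.6, 8.0) before and (14.8, 8.9) after, so it travelled √(3.2² + 0.9²) ≈ 3.3 units.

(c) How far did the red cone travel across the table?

1.3

From (9.7, 2.7) to (9.9, 4.0), the red cone covered √(0.2² + 1.3²) ≈ 1.3 units.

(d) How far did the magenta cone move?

1.8

From (6.4, 4.5) to (5.0, 5.6), the magenta cone covered √(1.4² + 1.1²) ≈ 1.8 units.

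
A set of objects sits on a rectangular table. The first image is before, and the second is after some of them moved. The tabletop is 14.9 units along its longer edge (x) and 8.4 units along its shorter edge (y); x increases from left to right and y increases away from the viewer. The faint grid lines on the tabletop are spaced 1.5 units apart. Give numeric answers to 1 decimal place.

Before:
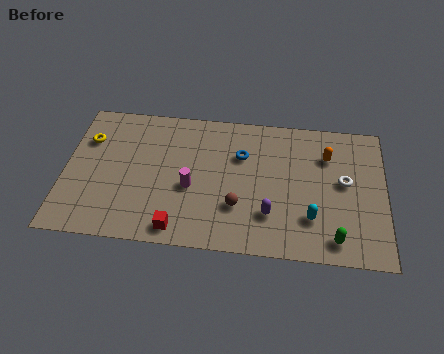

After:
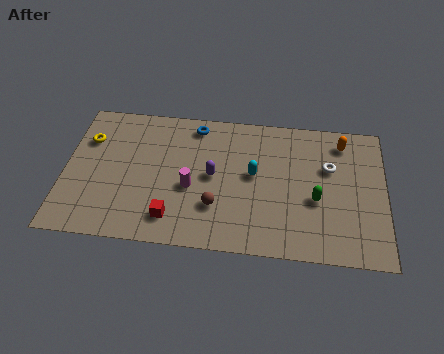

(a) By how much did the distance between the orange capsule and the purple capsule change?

+2.0

Before: roughly 4.6 units apart; after: 6.6. That's 2.0 units further apart.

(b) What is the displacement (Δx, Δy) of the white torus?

(-0.7, 0.8)

From the two frames, the white torus sits at roughly (13.0, 4.6) before and (12.3, 5.4) after.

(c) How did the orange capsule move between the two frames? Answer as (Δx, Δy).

(0.7, 0.9)

The orange capsule was at about (12.2, 6.1) and moved to about (12.9, 7.0).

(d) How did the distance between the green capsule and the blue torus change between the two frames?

+0.6

They were about 6.3 units apart before and 6.9 after — 0.6 units further apart.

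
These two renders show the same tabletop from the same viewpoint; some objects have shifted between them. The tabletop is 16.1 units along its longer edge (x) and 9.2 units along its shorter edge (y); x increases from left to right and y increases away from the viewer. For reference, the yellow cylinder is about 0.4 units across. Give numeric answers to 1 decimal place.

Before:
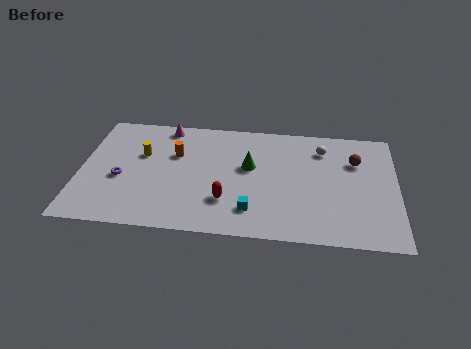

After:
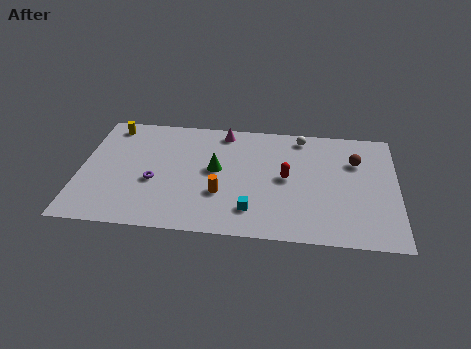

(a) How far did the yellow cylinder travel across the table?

2.8

The yellow cylinder moved from about (3.1, 5.8) to (1.4, 8.0), a distance of √(1.7² + 2.2²) ≈ 2.8.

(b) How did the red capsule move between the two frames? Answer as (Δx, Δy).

(3.0, 2.1)

From the two frames, the red capsule sits at roughly (7.5, 2.6) before and (10.5, 4.7) after.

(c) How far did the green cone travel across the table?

1.7

From (8.6, 5.4) to (6.9, 5.0), the green cone covered √(1.7² + 0.4²) ≈ 1.7 units.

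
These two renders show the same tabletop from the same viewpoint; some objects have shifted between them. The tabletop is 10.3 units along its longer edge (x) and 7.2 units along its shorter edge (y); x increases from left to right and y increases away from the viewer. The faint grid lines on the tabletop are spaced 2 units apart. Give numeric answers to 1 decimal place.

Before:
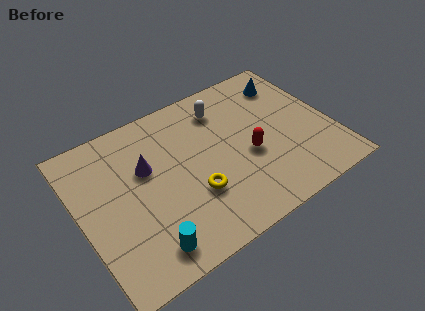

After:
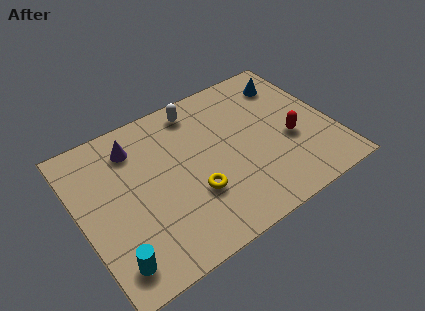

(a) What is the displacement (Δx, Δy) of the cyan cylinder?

(-1.3, 0.1)

The cyan cylinder started near (2.2, 1.1) and ended near (0.9, 1.2).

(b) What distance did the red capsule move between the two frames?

1.7

The red capsule was near (6.8, 3.0) before and (8.5, 2.9) after, so it travelled √(1.7² + 0.1²) ≈ 1.7 units.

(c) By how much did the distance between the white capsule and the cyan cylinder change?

+0.5

The distance was about 6.1 in the first image and 6.6 in the second, so they moved 0.5 units further apart.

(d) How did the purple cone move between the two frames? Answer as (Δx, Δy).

(-0.3, 1.2)

The purple cone started near (2.8, 4.5) and ended near (2.5, 5.7).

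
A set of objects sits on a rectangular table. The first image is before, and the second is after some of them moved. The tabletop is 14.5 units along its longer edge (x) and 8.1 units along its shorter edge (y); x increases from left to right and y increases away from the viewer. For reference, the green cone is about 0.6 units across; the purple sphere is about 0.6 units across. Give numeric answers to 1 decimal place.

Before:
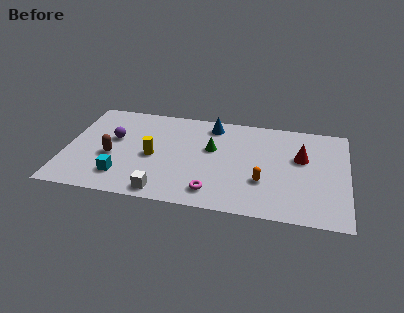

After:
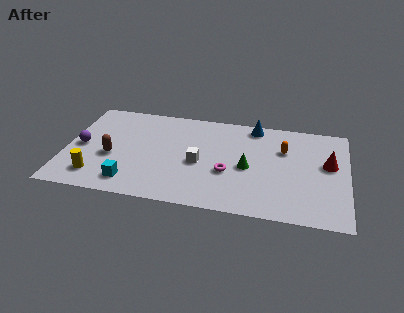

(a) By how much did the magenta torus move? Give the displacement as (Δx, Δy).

(0.7, 1.7)

The magenta torus started near (7.7, 1.4) and ended near (8.4, 3.1).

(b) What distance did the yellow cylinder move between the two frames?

3.5

From (4.5, 3.7) to (1.7, 1.6), the yellow cylinder covered √(2.8² + 2.1²) ≈ 3.5 units.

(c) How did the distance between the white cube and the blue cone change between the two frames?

-1.9

Before: roughly 6.4 units apart; after: 4.5. That's 1.9 units closer together.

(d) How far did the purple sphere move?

1.8

From (2.4, 4.8) to (0.8, 3.9), the purple sphere covered √(1.6² + 0.9²) ≈ 1.8 units.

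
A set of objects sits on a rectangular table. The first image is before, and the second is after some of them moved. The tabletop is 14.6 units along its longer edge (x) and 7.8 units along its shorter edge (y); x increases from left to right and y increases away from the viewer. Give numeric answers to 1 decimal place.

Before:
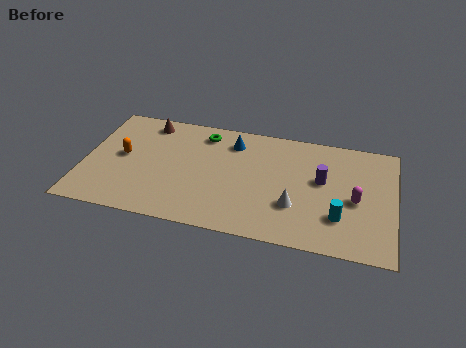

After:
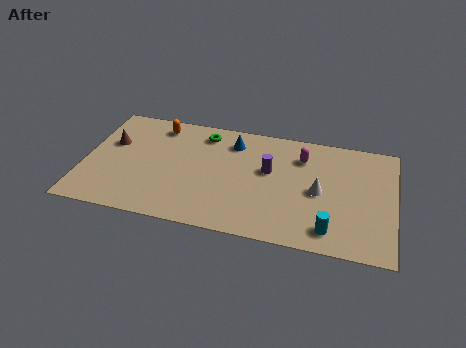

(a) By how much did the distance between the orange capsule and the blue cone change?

-1.9

Before: roughly 5.5 units apart; after: 3.6. That's 1.9 units closer together.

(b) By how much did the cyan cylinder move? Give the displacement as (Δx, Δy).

(-0.4, -0.9)

The cyan cylinder was at about (12.1, 2.2) and moved to about (11.7, 1.3).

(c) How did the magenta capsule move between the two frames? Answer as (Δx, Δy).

(-2.6, 2.4)

From the two frames, the magenta capsule sits at roughly (12.8, 3.5) before and (10.2, 5.9) after.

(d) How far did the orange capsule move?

2.9

From (1.8, 4.1) to (3.3, 6.6), the orange capsule covered √(1.5² + 2.5²) ≈ 2.9 units.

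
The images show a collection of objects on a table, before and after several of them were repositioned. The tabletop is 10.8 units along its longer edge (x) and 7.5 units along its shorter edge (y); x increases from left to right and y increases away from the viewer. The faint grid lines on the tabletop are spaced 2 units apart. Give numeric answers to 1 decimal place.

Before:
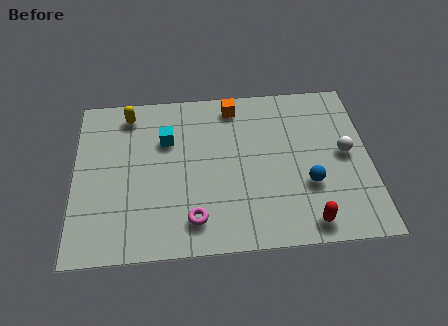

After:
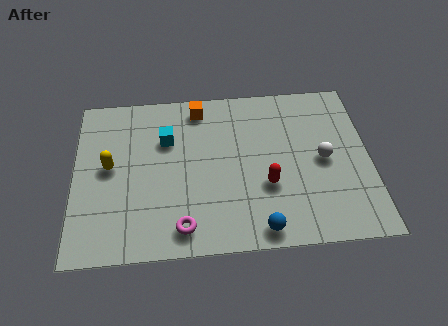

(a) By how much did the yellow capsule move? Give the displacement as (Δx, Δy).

(-0.7, -2.4)

The yellow capsule started near (2.0, 6.4) and ended near (1.3, 4.0).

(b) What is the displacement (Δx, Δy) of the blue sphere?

(-1.8, -1.8)

The blue sphere was at about (8.5, 2.6) and moved to about (6.7, 0.8).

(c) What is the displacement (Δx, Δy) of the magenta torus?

(-0.4, -0.3)

The magenta torus was at about (4.3, 1.4) and moved to about (3.9, 1.1).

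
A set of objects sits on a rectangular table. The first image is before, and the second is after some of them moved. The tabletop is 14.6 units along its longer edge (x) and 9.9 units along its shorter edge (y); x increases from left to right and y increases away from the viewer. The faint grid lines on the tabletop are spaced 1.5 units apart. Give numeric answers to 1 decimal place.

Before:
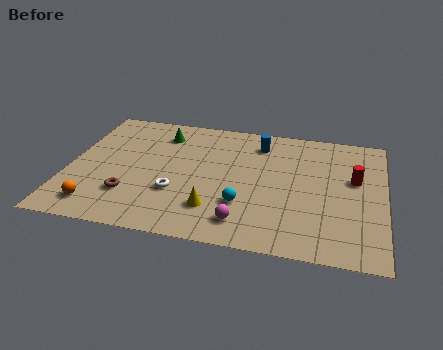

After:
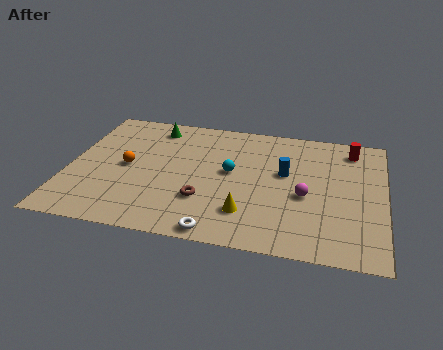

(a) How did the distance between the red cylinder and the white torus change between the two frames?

+1.0

They were about 8.5 units apart before and 9.5 after — 1.0 units further apart.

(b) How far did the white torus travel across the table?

3.3

From (5.1, 3.3) to (7.2, 0.8), the white torus covered √(2.1² + 2.5²) ≈ 3.3 units.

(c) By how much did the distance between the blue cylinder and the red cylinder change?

-1.1

Before: roughly 5.0 units apart; after: 3.9. That's 1.1 units closer together.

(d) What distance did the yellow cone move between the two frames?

1.5

From (6.9, 2.4) to (8.4, 2.4), the yellow cone covered √(1.5² + 0.0²) ≈ 1.5 units.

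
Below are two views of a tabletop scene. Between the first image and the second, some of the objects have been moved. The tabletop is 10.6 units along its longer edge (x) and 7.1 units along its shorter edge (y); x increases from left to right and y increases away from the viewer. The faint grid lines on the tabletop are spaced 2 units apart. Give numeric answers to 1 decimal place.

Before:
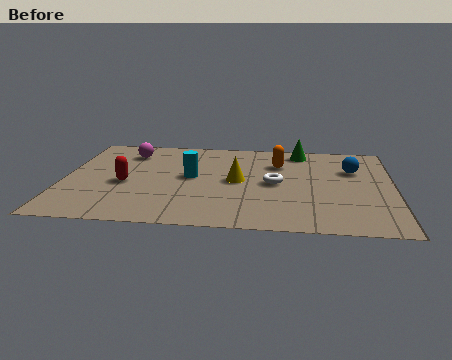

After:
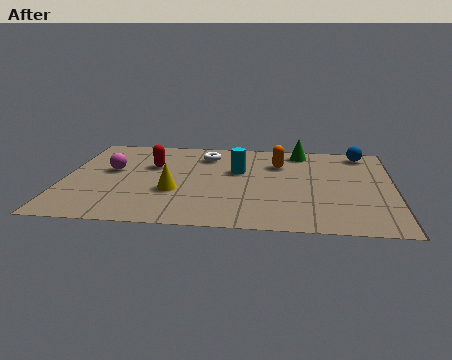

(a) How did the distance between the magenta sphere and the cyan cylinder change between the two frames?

+1.3

Before: roughly 2.8 units apart; after: 4.1. That's 1.3 units further apart.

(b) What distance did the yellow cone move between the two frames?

2.2

From (5.6, 3.6) to (3.6, 2.6), the yellow cone covered √(2.0² + 1.0²) ≈ 2.2 units.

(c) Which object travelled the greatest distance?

the white torus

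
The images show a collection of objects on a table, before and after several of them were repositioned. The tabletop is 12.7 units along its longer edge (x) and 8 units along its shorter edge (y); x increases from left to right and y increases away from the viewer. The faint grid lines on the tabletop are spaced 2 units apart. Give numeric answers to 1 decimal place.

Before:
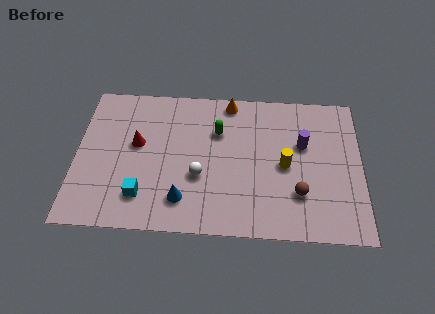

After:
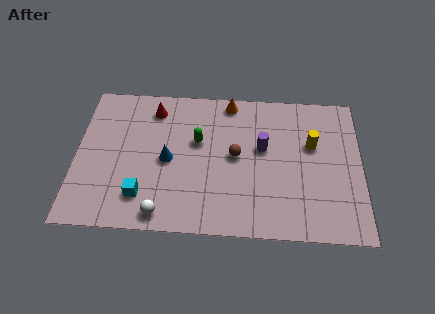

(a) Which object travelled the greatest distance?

the brown sphere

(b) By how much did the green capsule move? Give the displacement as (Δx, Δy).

(-0.9, -0.6)

The green capsule was at about (6.3, 5.5) and moved to about (5.4, 4.9).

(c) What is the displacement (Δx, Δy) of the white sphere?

(-1.6, -2.1)

The white sphere was at about (5.5, 3.0) and moved to about (3.9, 0.9).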